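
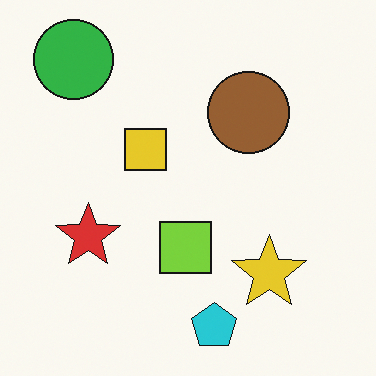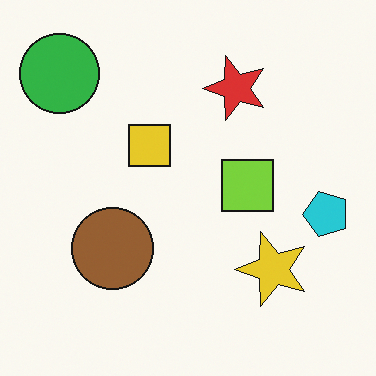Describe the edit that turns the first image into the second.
The image was transposed (reflected across the top-left ↔ bottom-right diagonal).

Shapes have swapped their row and column positions — what was in the top-right is now in the bottom-left — a diagonal reflection.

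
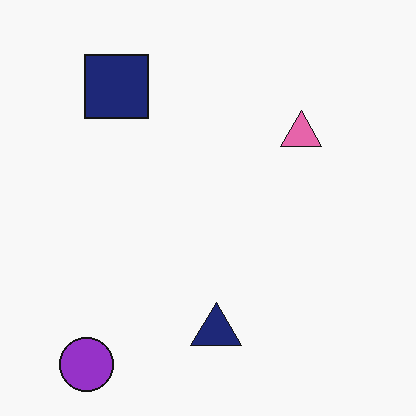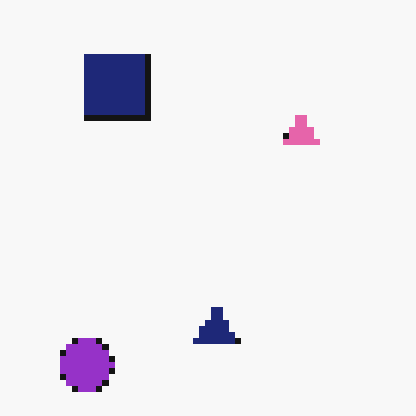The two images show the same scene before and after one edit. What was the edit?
This is the original image pixelated into visible square blocks.

Shapes are reduced to large square blocks; fine edges and outlines are lost — a downscale-then-upscale (mosaic) effect.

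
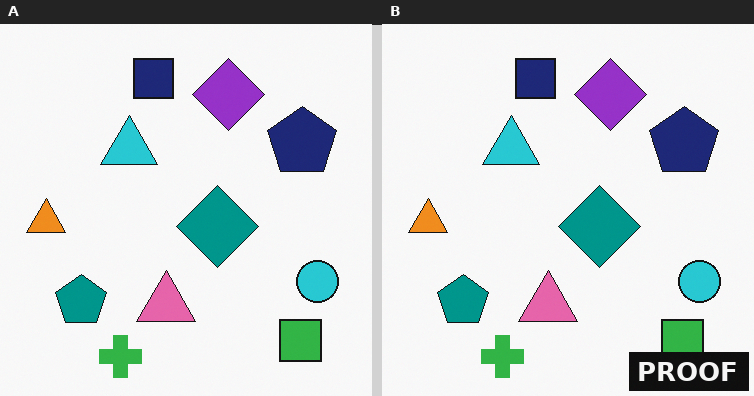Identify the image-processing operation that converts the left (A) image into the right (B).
The image was watermarked with the text "PROOF" in the lower-right corner.

A dark label reading "PROOF" appears in the lower-right corner.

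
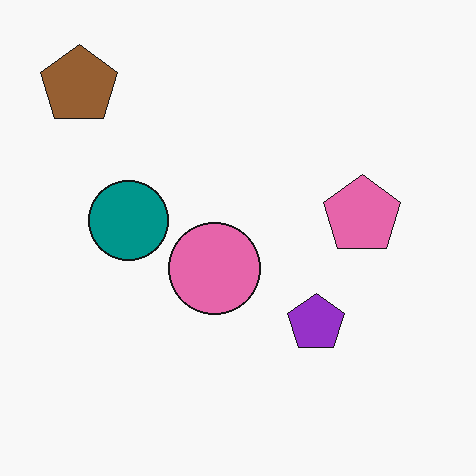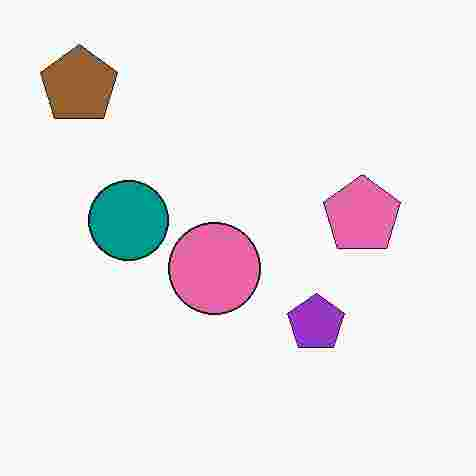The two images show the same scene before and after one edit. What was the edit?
Heavily JPEG-compressed with obvious blocking artifacts.

Blocky 8×8 compression artifacts appear around shape edges and the flat background shows ringing — characteristic JPEG degradation.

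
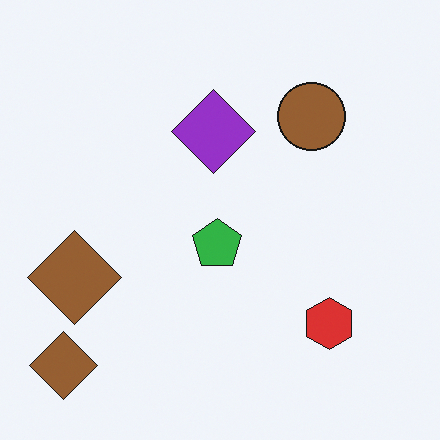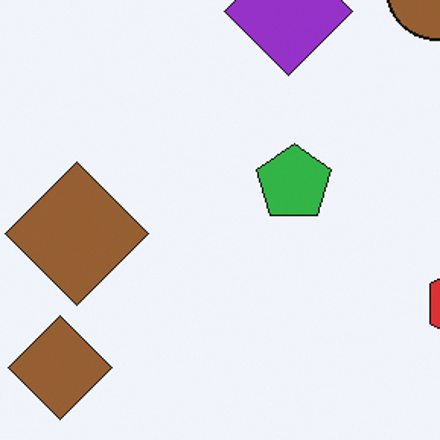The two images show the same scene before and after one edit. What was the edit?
The second image is the first cropped slightly and scaled back up.

The visible shapes are larger and the field of view is narrower; shapes near the original edges may be partly or wholly outside the frame — a crop-and-rescale.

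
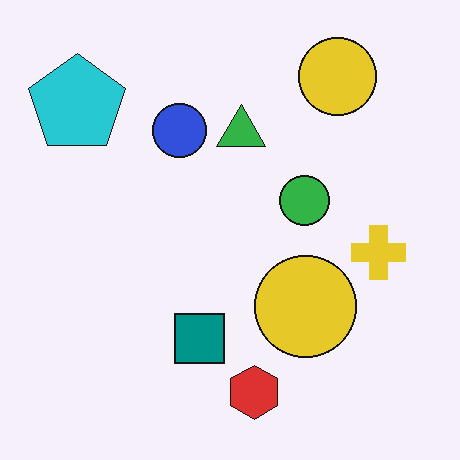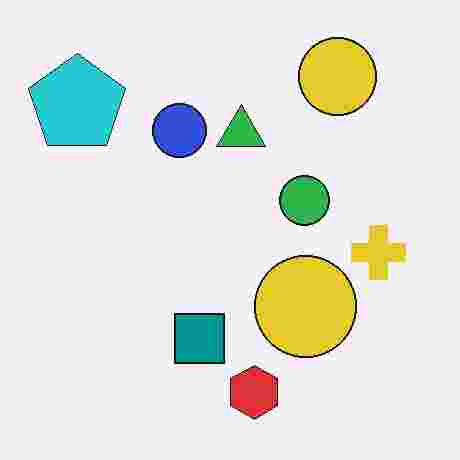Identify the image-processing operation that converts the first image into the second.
The second image is the first heavily JPEG-compressed with obvious blocking artifacts.

Blocky 8×8 compression artifacts appear around shape edges and the flat background shows ringing — characteristic JPEG degradation.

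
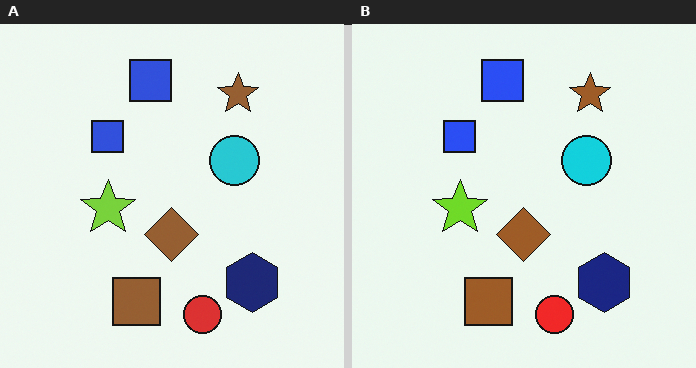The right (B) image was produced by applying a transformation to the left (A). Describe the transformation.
Slightly oversaturated.

All colors are more vivid — a global saturation change.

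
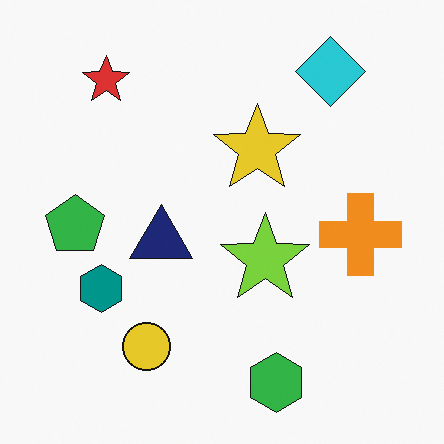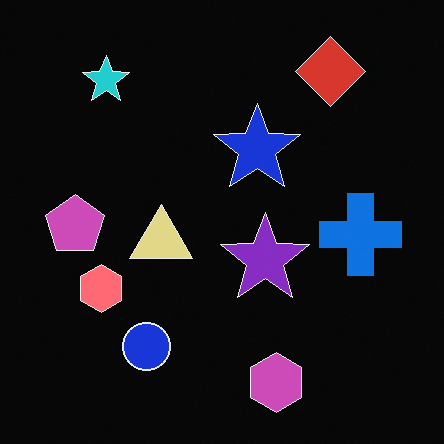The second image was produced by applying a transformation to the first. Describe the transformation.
This is the original image color-inverted (negative).

The light background has become dark and every shape's color is its complement — a photographic negative.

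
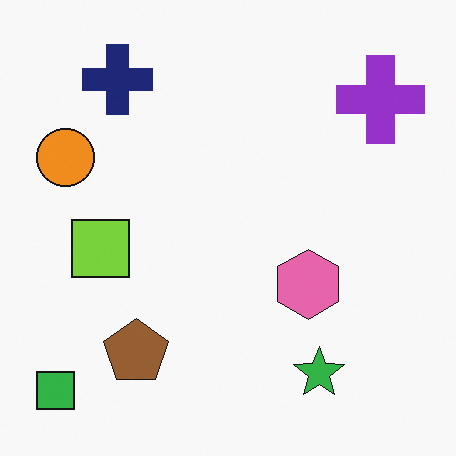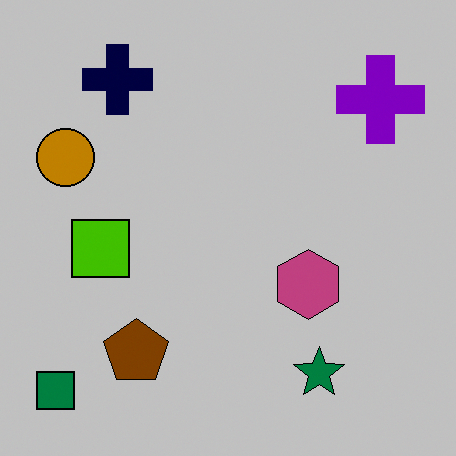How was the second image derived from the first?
The image was heavily posterized to just a handful of flat colors.

Each flat color has snapped to a coarser quantized level — most visibly, the near-white background has dropped to a flat grey.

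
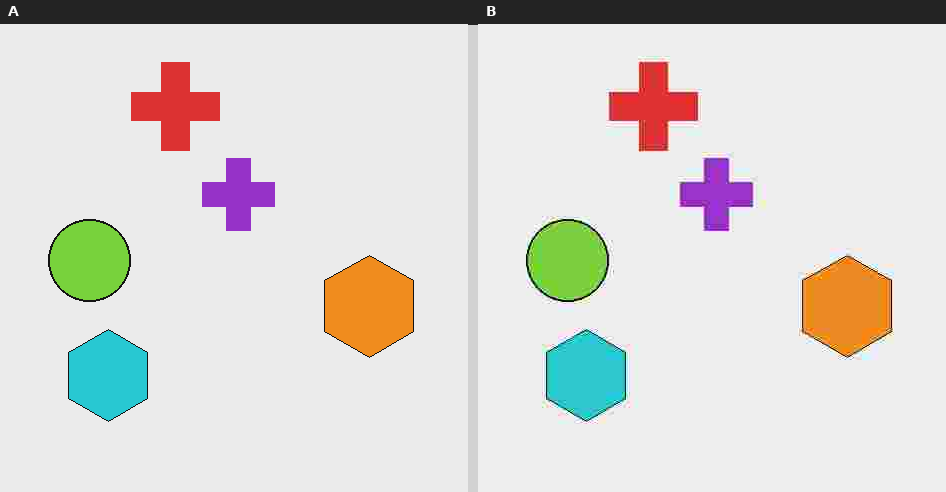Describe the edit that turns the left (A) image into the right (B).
The right (B) image is the left (A) degraded with heavy JPEG compression.

Blocky 8×8 compression artifacts appear around shape edges and the flat background shows ringing — characteristic JPEG degradation.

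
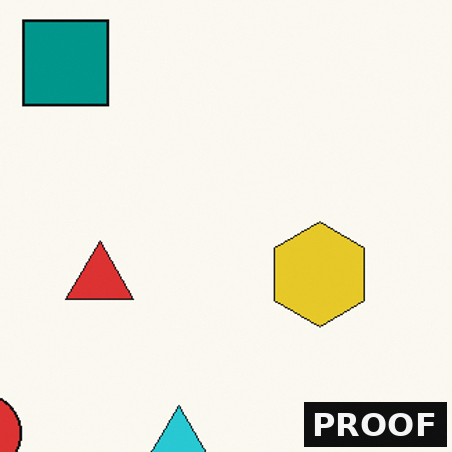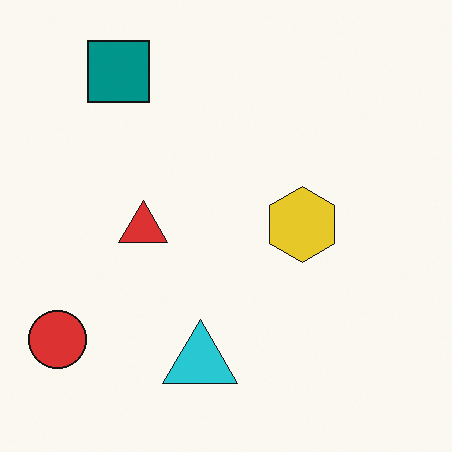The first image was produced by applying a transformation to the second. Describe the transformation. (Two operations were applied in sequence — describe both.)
It was cropped slightly and scaled back up, then watermarked with the text "PROOF" in the lower-right corner.

The visible shapes are larger and the field of view is narrower; shapes near the original edges may be partly or wholly outside the frame — a crop-and-rescale. A dark label reading "PROOF" appears in the lower-right corner.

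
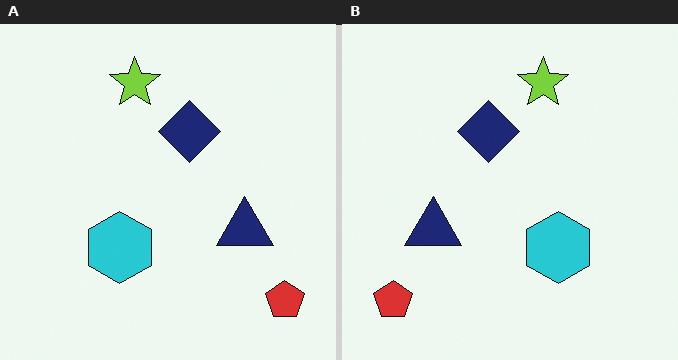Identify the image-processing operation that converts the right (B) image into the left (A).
Flipped horizontally (left ↔ right).

The red pentagon is in the bottom-left of the right (B) image and the bottom-right of the left (A) — shapes on opposite sides of the vertical midline have swapped in a mirror flip.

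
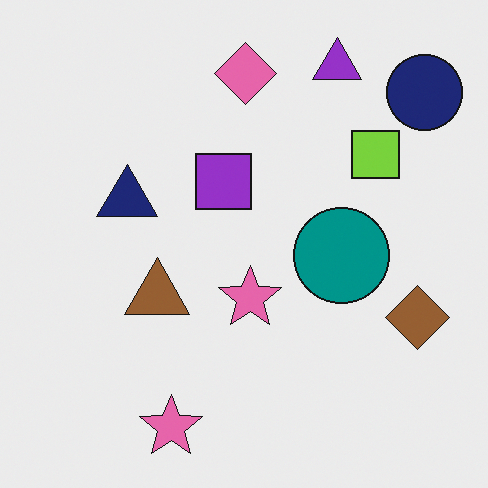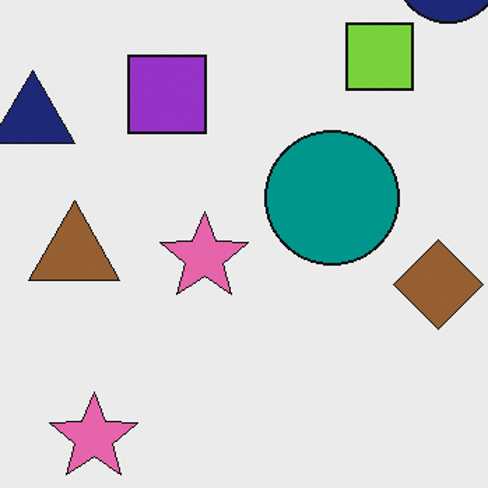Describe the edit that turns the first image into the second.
The image was cropped slightly and scaled back up.

The visible shapes are larger and the field of view is narrower; shapes near the original edges may be partly or wholly outside the frame — a crop-and-rescale.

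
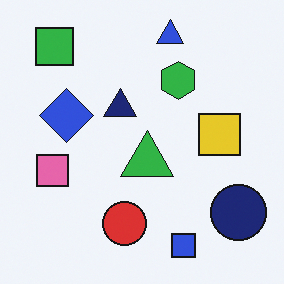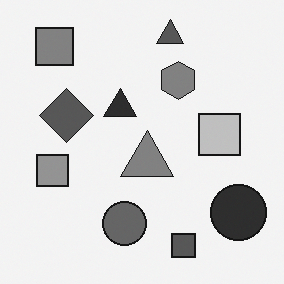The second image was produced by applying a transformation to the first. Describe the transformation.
It was converted to grayscale.

All color is removed — every shape is now a shade of grey.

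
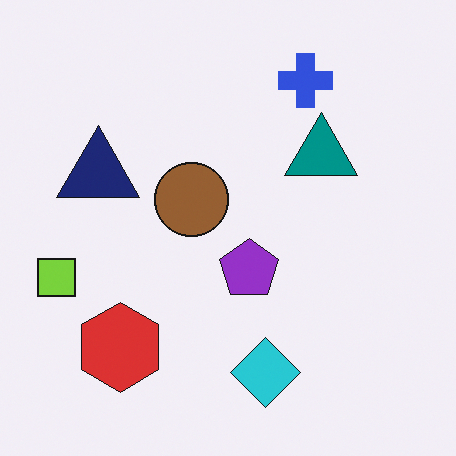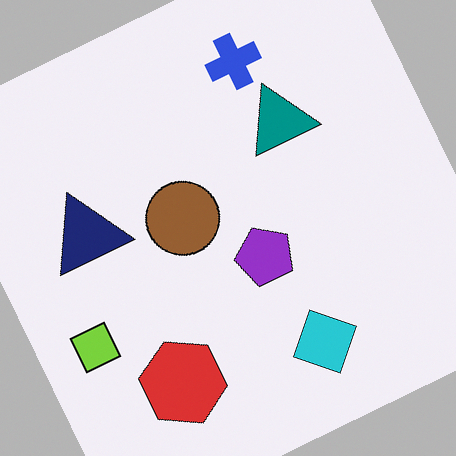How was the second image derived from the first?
The second image is the first rotated counter-clockwise by a clearly visible amount.

Every shape is tilted by the same angle and the image corners show triangular fill wedges — a whole-image rotation by a non-right angle.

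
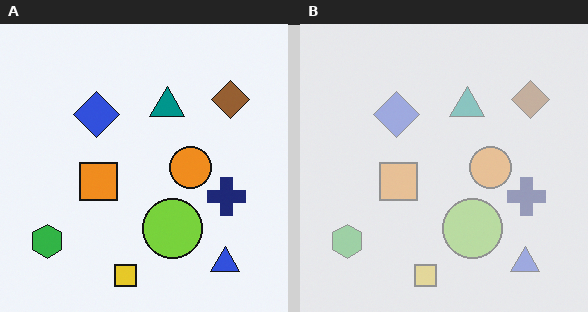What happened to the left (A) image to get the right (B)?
The image was given much lower contrast.

Tones are pushed toward mid-grey across the whole image — a global contrast change.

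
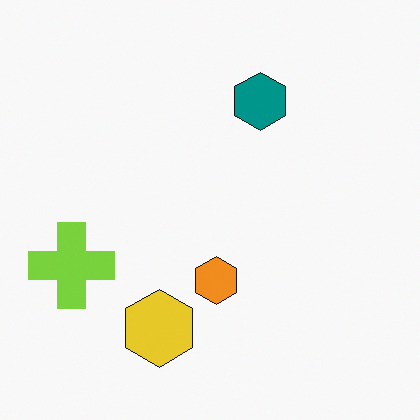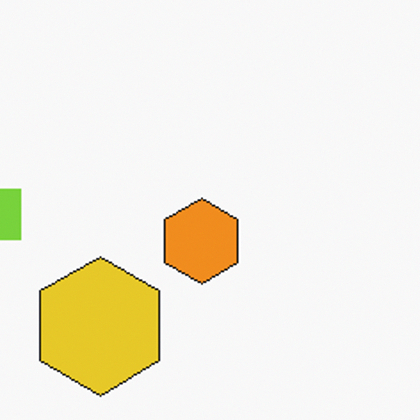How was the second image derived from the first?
Cropped to a noticeably smaller region and rescaled.

The visible shapes are larger and the field of view is narrower; shapes near the original edges may be partly or wholly outside the frame — a crop-and-rescale.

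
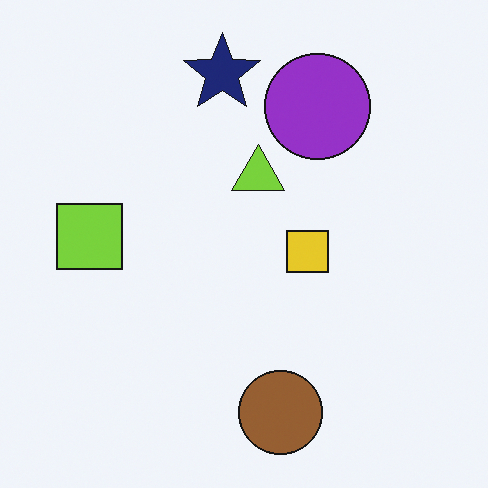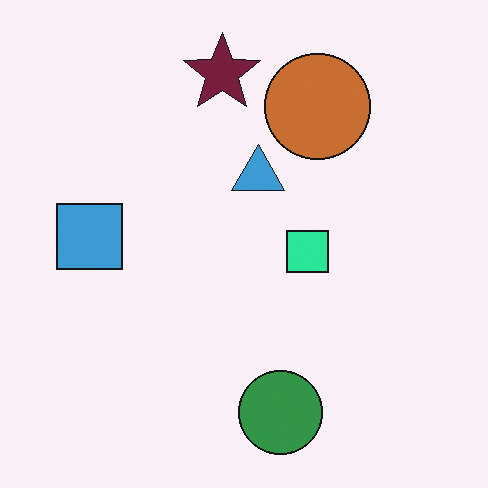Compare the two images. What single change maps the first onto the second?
It was hue-shifted through roughly a third of the color wheel.

Every shape's color has rotated by the same amount around the hue wheel — a uniform hue shift.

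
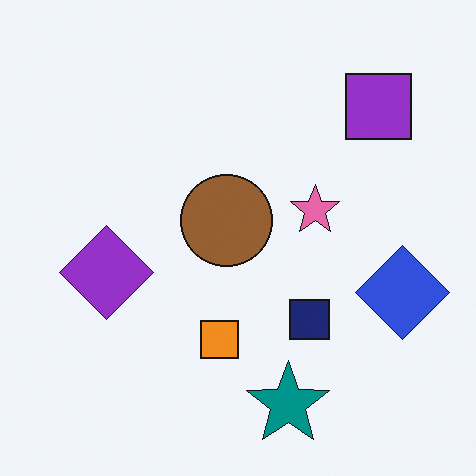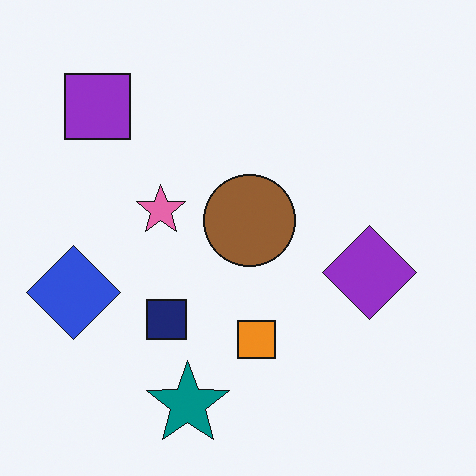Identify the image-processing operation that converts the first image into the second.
Flipped horizontally (left ↔ right).

The blue diamond is in the right of the first image and the left of the second — shapes on opposite sides of the vertical midline have swapped in a mirror flip.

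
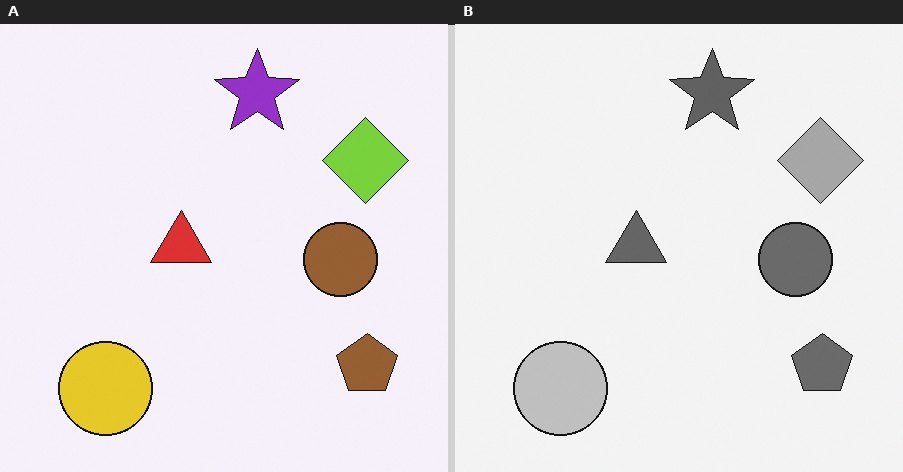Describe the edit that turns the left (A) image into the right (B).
This is the original image converted to grayscale.

All color is removed — every shape is now a shade of grey.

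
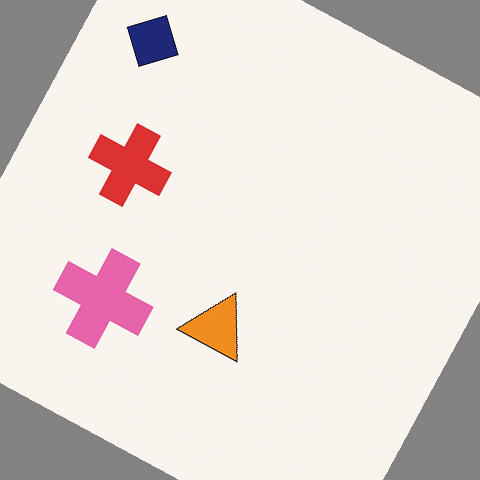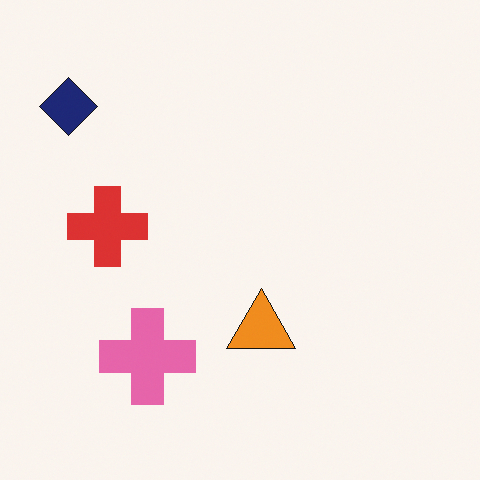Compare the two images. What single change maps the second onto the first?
The transformation is: rotated clockwise by a clearly visible amount.

Every shape is tilted by the same angle and the image corners show triangular fill wedges — a whole-image rotation by a non-right angle.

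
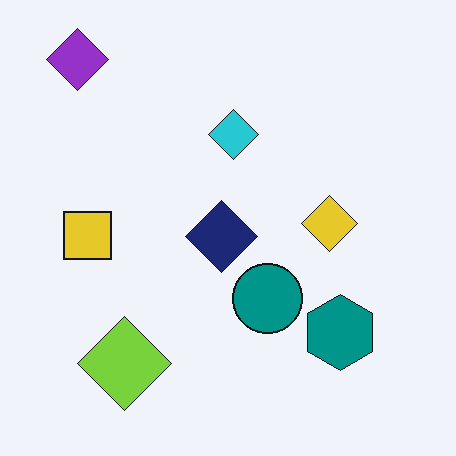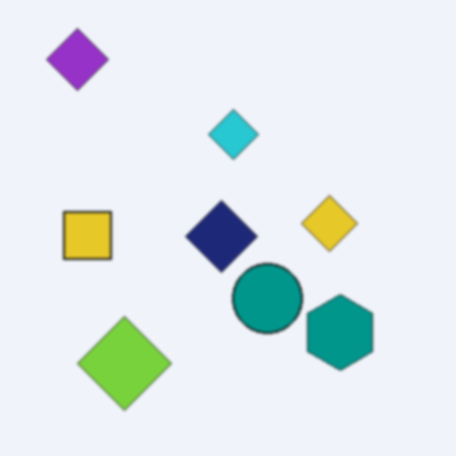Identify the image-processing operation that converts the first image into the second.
The second image is the first slightly softened.

Shape edges and outlines are uniformly softened across the whole image.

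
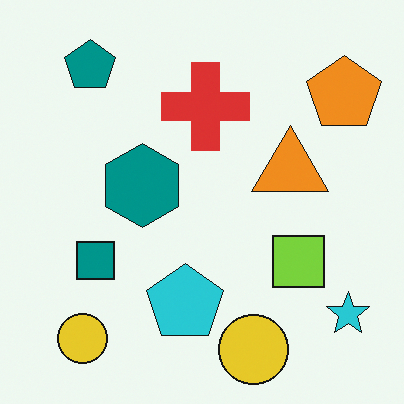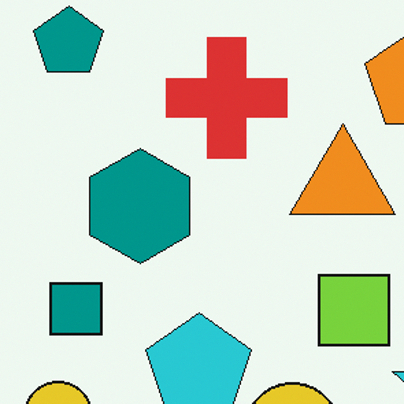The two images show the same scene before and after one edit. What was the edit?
Cropped slightly and scaled back up.

The visible shapes are larger and the field of view is narrower; shapes near the original edges may be partly or wholly outside the frame — a crop-and-rescale.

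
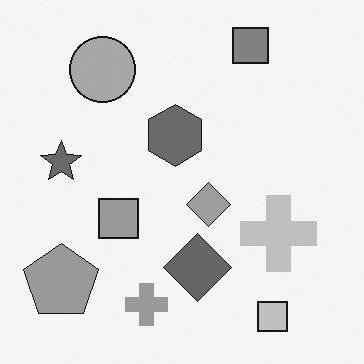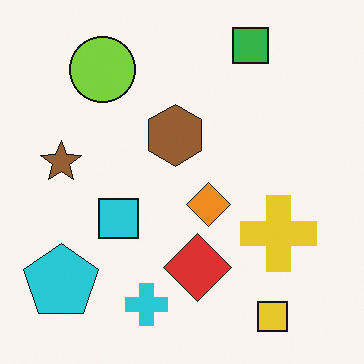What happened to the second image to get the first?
The first image is the second converted to grayscale.

All color is removed — every shape is now a shade of grey.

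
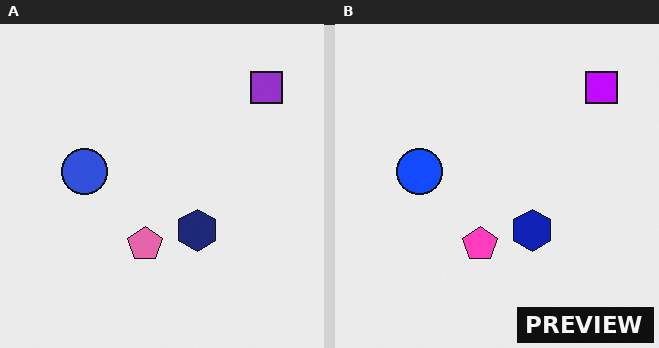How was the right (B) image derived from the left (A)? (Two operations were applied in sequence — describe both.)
This is the original image heavily oversaturated, then watermarked with the text "PREVIEW" in the lower-right corner.

All colors are more vivid — a global saturation change. A dark label reading "PREVIEW" appears in the lower-right corner.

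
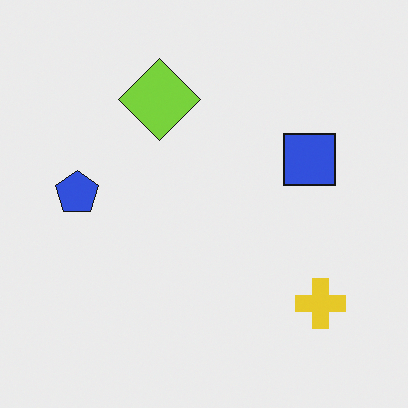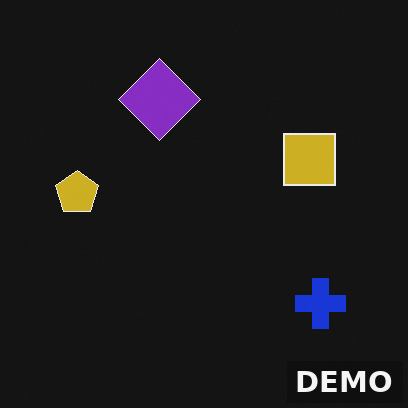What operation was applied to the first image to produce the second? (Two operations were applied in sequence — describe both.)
The second image is the first color-inverted (negative), then watermarked with the text "DEMO" in the lower-right corner.

The light background has become dark and every shape's color is its complement — a photographic negative. A dark label reading "DEMO" appears in the lower-right corner.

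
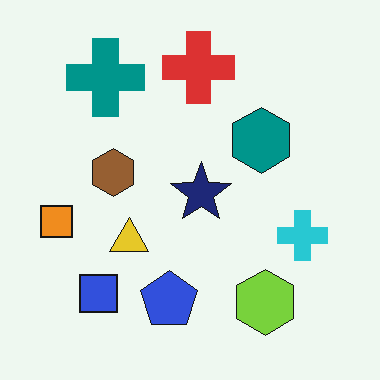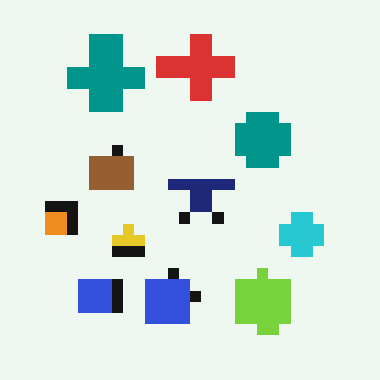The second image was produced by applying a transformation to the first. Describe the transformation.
This is the original image heavily pixelated into large blocks.

Shapes are reduced to large square blocks; fine edges and outlines are lost — a downscale-then-upscale (mosaic) effect.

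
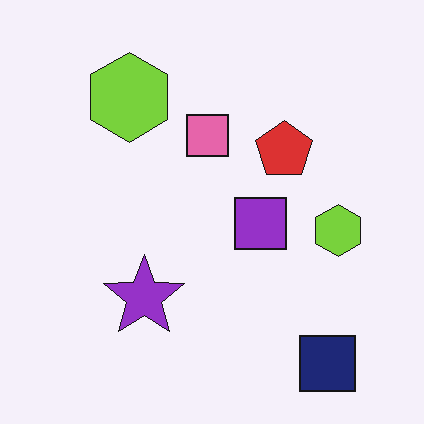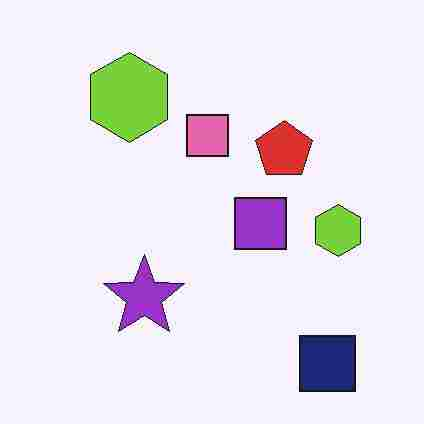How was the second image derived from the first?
Degraded with heavy JPEG compression.

Blocky 8×8 compression artifacts appear around shape edges and the flat background shows ringing — characteristic JPEG degradation.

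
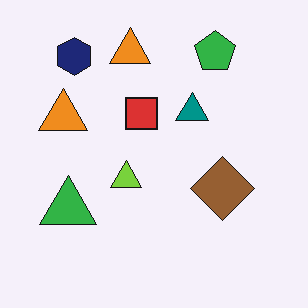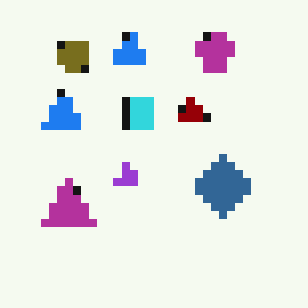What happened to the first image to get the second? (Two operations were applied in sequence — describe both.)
It was hue-shifted by a large amount, then moderately pixelated.

Every shape's color has rotated by the same amount around the hue wheel — a uniform hue shift. Shapes are reduced to large square blocks; fine edges and outlines are lost — a downscale-then-upscale (mosaic) effect.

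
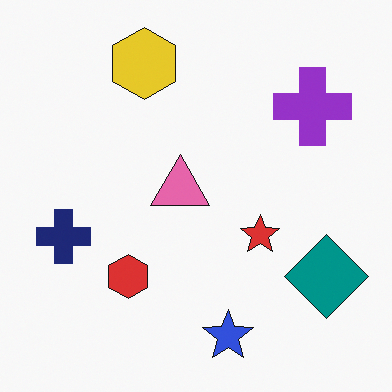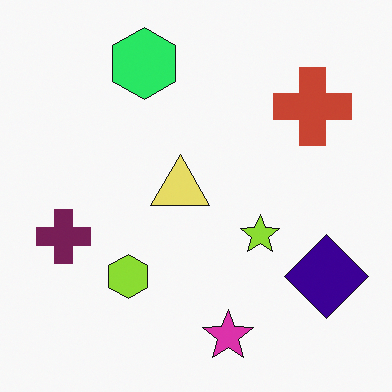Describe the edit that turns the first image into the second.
The image was hue-shifted by a moderate amount.

Every shape's color has rotated by the same amount around the hue wheel — a uniform hue shift.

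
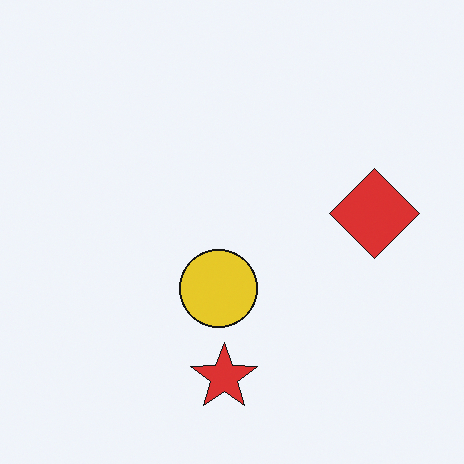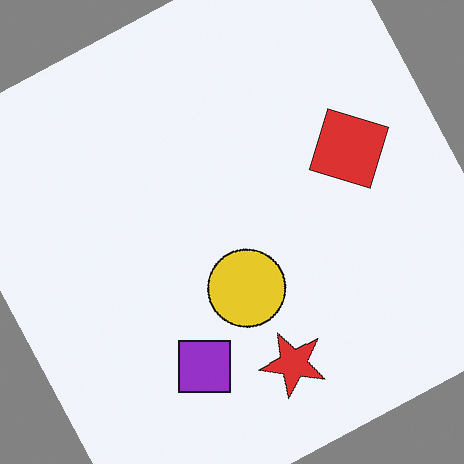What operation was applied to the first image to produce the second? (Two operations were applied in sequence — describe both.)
The image was rotated counter-clockwise by a clearly visible amount, then overlaid with an additional purple square.

Every shape is tilted by the same angle and the image corners show triangular fill wedges — a whole-image rotation by a non-right angle. A purple square appears in the second image that is absent from the first.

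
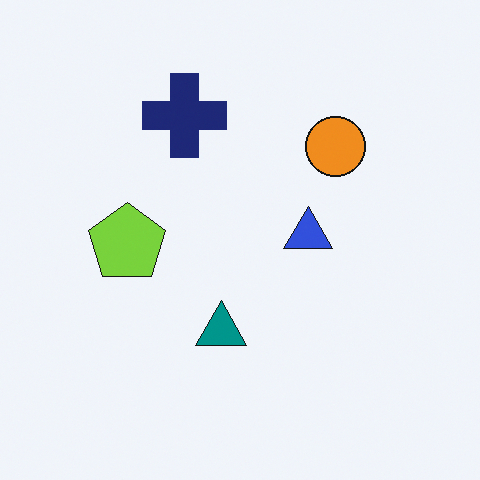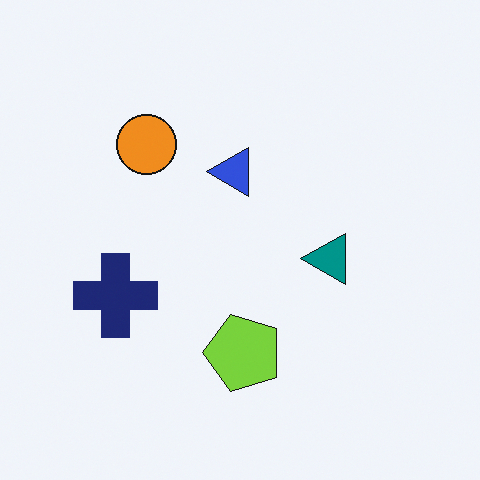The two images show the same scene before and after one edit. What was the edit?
It was rotated 90° counter-clockwise.

The navy cross sits in the top of the first image and the left of the second — consistent with a whole-image 90° counter-clockwise rotation.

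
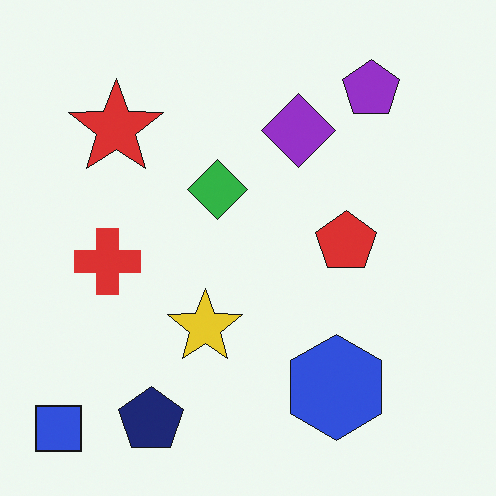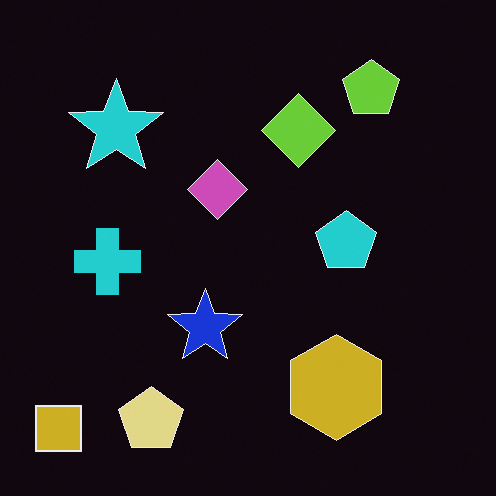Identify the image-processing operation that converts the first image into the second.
The second image is the first color-inverted (negative).

The light background has become dark and every shape's color is its complement — a photographic negative.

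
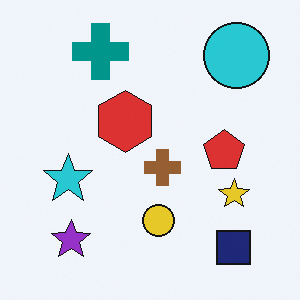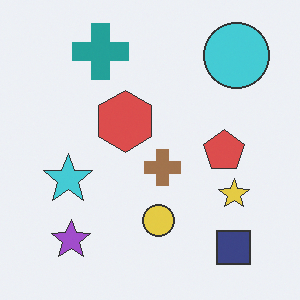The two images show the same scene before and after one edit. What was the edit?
This is the original image given slightly reduced contrast.

Tones are pushed toward mid-grey across the whole image — a global contrast change.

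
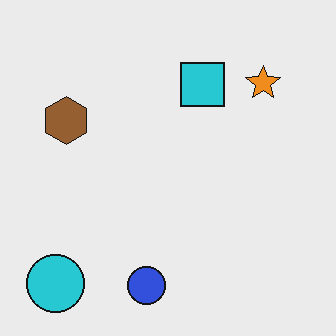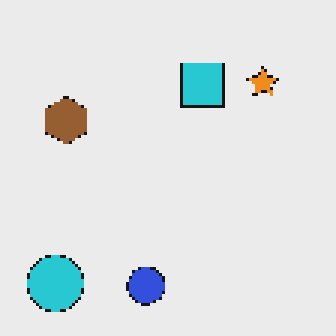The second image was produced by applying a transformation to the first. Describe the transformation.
This is the original image mildly pixelated.

Shapes are reduced to large square blocks; fine edges and outlines are lost — a downscale-then-upscale (mosaic) effect.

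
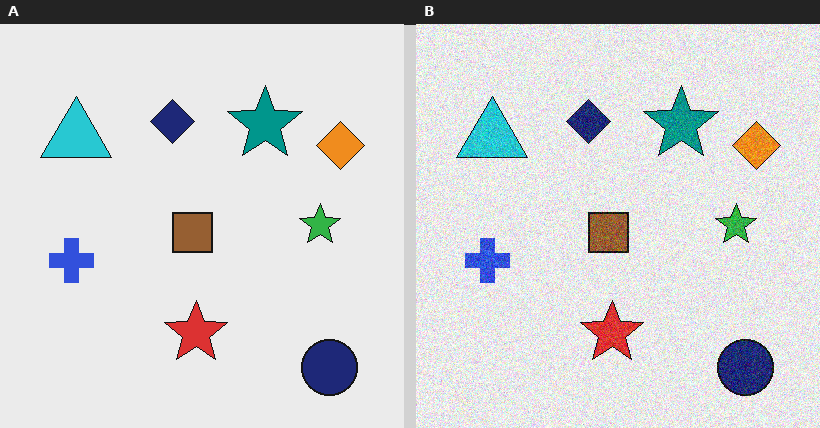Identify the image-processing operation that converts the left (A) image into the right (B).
Degraded with moderate additive noise.

Random speckle covers the whole image, including the flat background.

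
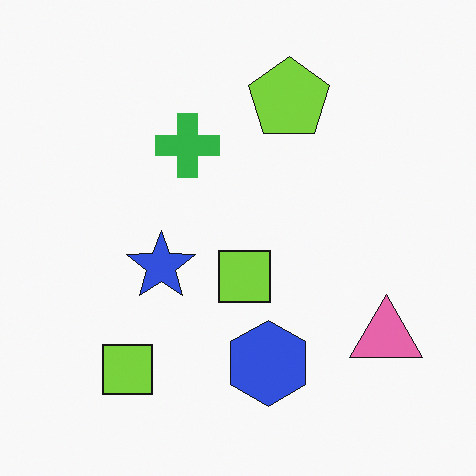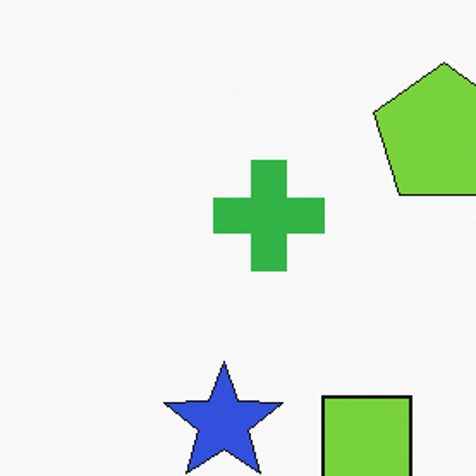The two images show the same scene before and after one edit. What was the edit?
The second image is the first cropped tightly and scaled back up.

The visible shapes are larger and the field of view is narrower; shapes near the original edges may be partly or wholly outside the frame — a crop-and-rescale.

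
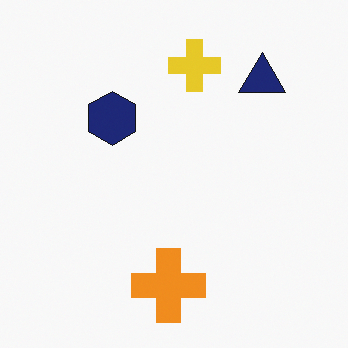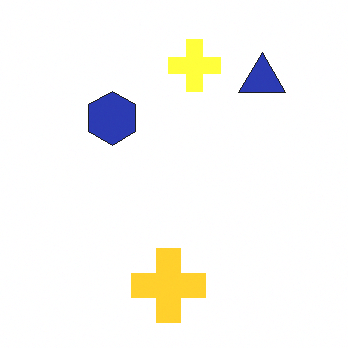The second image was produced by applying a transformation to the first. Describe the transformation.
It was substantially brightened.

Every pixel — background and shapes alike — is uniformly brightened.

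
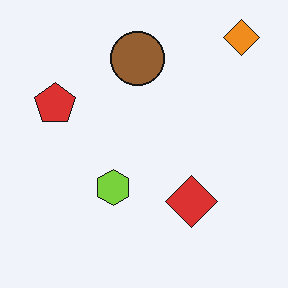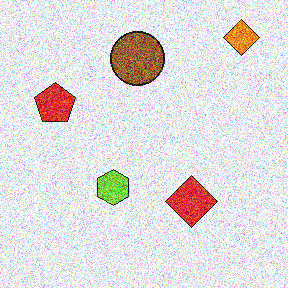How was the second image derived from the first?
It was degraded with a thick layer of grain.

Random speckle covers the whole image, including the flat background.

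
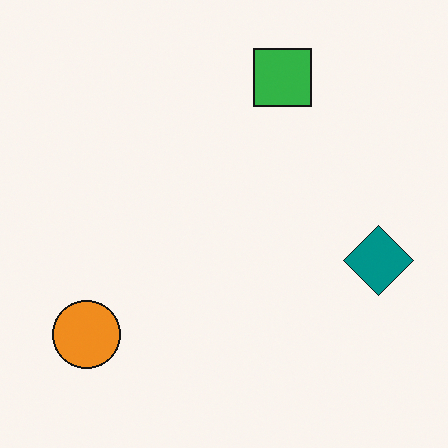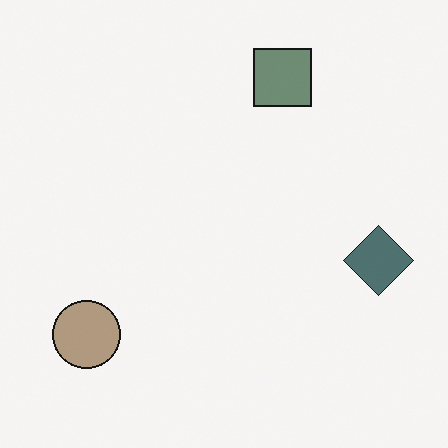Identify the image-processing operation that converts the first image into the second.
Made much more muted (saturation change).

All colors are more muted and greyish — a global saturation change.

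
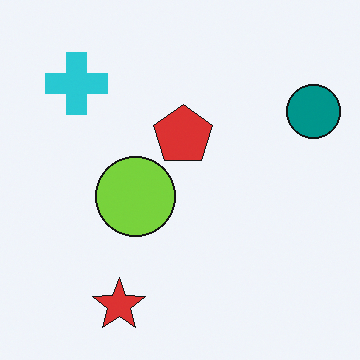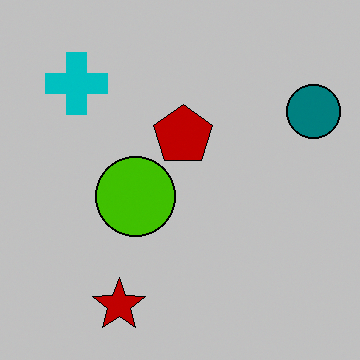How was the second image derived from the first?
It was heavily posterized to just a handful of flat colors.

Each flat color has snapped to a coarser quantized level — most visibly, the near-white background has dropped to a flat grey.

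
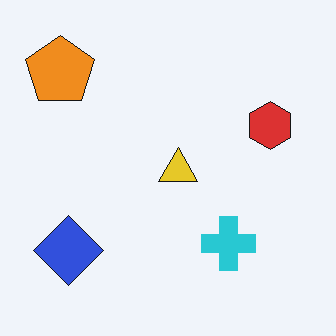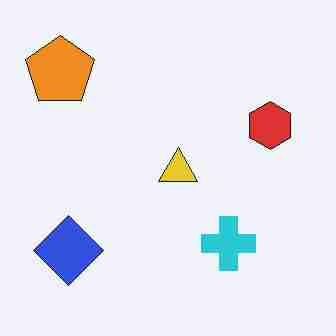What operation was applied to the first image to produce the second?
It was degraded with heavy JPEG compression.

Blocky 8×8 compression artifacts appear around shape edges and the flat background shows ringing — characteristic JPEG degradation.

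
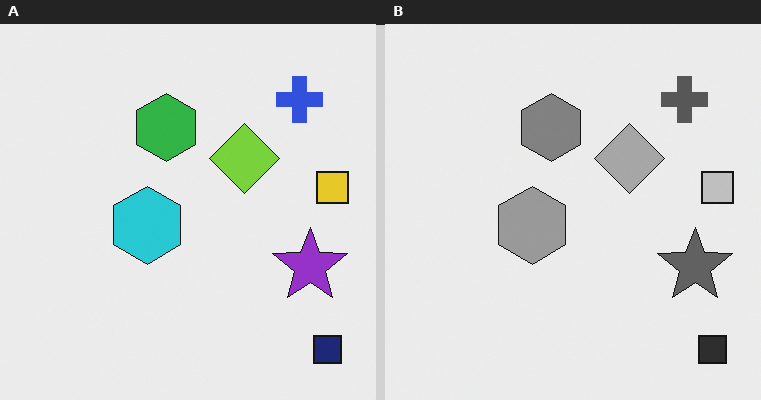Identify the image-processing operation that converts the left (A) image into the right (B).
The image was converted to grayscale.

All color is removed — every shape is now a shade of grey.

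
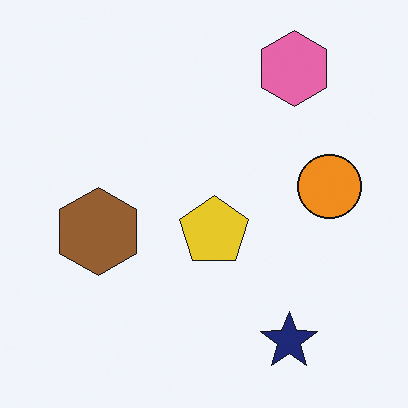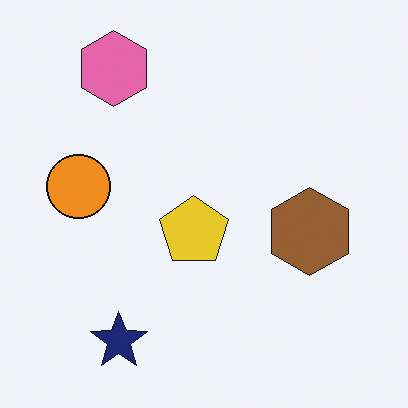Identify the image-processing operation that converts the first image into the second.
The transformation is: flipped horizontally (left ↔ right).

The orange circle is in the right of the first image and the left of the second — shapes on opposite sides of the vertical midline have swapped in a mirror flip.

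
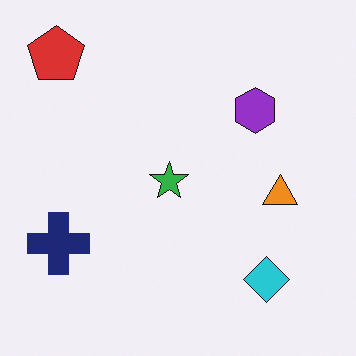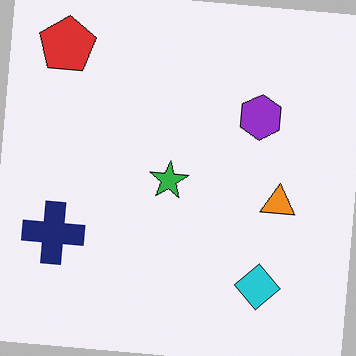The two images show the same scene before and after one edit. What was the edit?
The transformation is: rotated clockwise by a few degrees.

Every shape is tilted by the same angle and the image corners show triangular fill wedges — a whole-image rotation by a non-right angle.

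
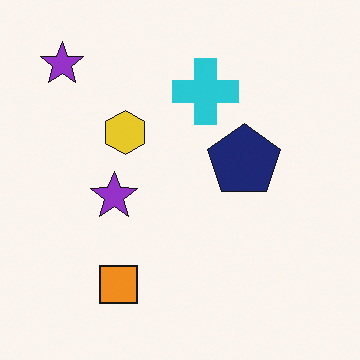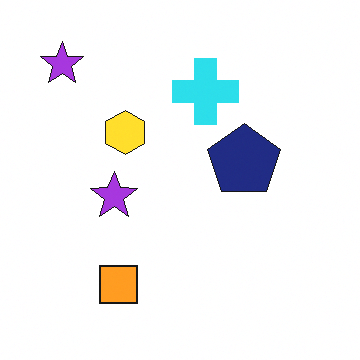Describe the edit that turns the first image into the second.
The transformation is: brightened a little.

Every pixel — background and shapes alike — is uniformly brightened.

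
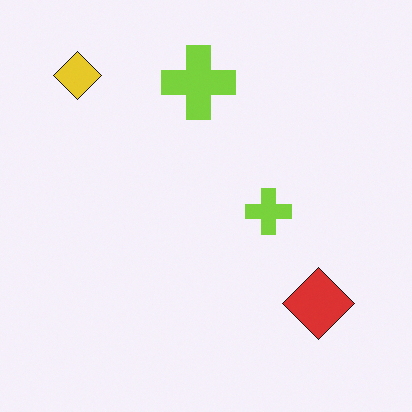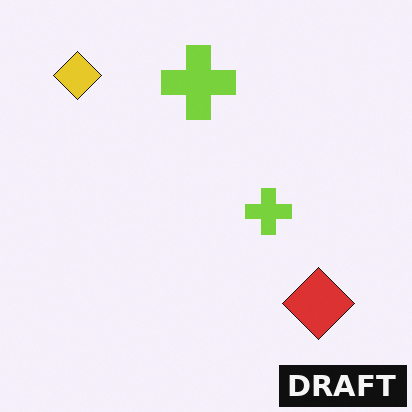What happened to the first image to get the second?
The image was watermarked with the text "DRAFT" in the lower-right corner.

A dark label reading "DRAFT" appears in the lower-right corner.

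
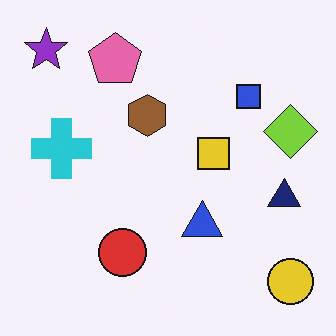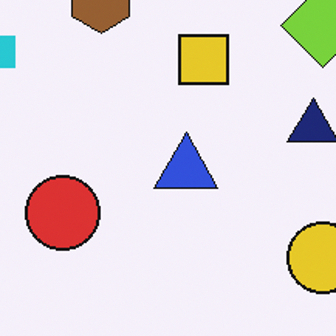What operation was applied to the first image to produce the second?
This is the original image cropped to a modestly smaller region and rescaled.

The visible shapes are larger and the field of view is narrower; shapes near the original edges may be partly or wholly outside the frame — a crop-and-rescale.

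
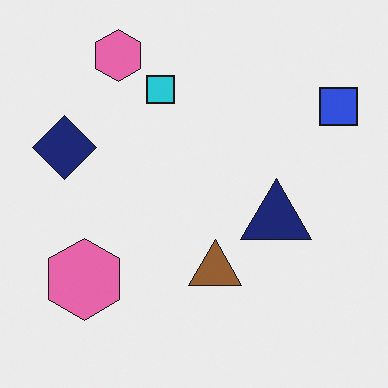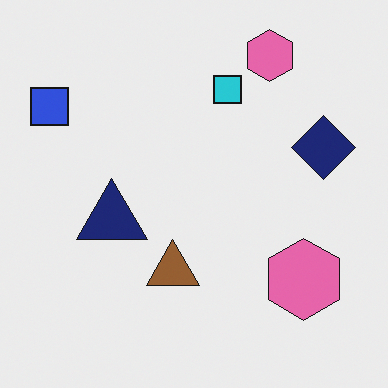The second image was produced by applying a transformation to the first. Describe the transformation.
The transformation is: flipped horizontally (left ↔ right).

The blue square is in the top-right of the first image and the top-left of the second — shapes on opposite sides of the vertical midline have swapped in a mirror flip.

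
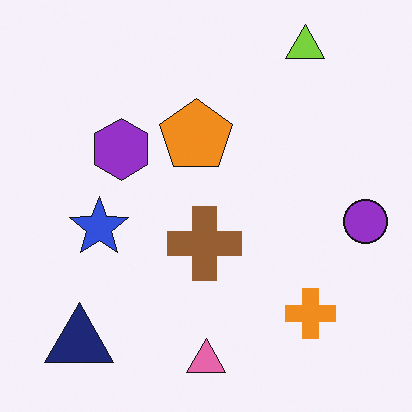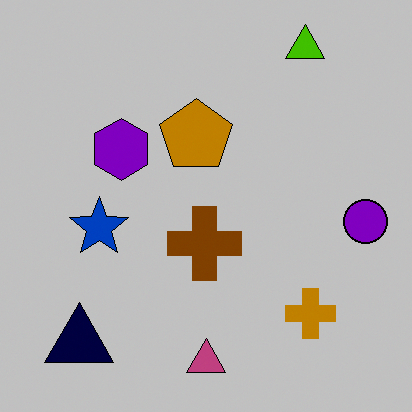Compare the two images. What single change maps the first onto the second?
It was aggressively posterized.

Each flat color has snapped to a coarser quantized level — most visibly, the near-white background has dropped to a flat grey.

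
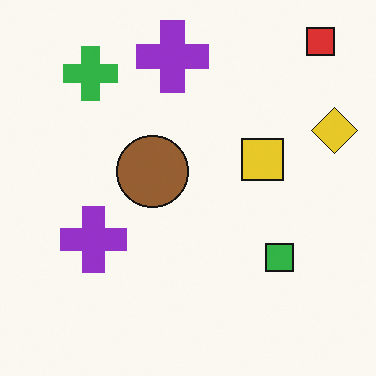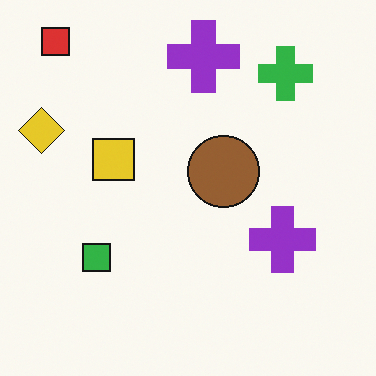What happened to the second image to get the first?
It was flipped horizontally (left ↔ right).

The yellow diamond is in the left of the second image and the right of the first — shapes on opposite sides of the vertical midline have swapped in a mirror flip.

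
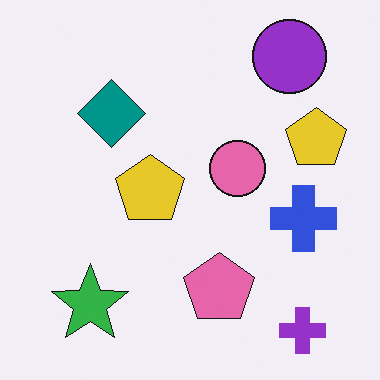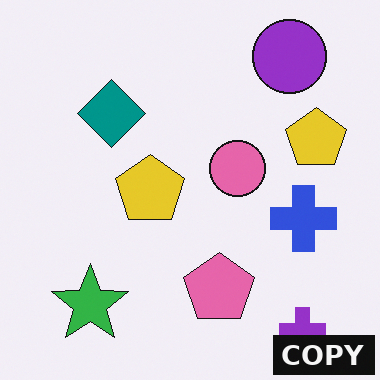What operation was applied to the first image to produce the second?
The transformation is: watermarked with the text "COPY" in the lower-right corner.

A dark label reading "COPY" appears in the lower-right corner.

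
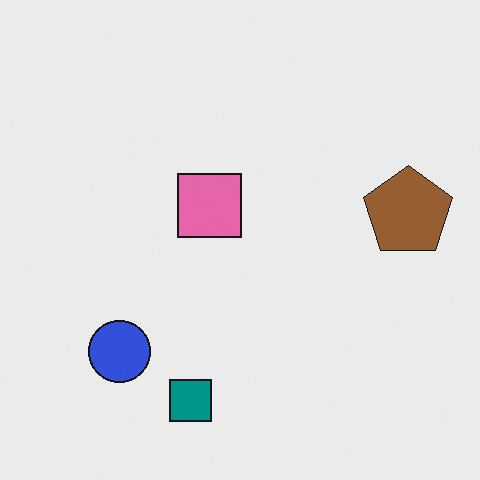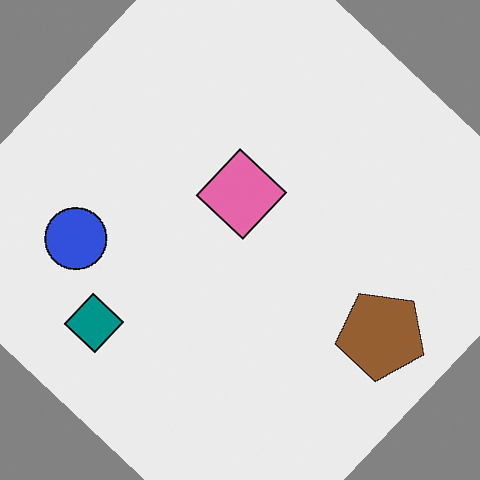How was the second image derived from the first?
The image was rotated clockwise by a large amount — several tens of degrees.

Every shape is tilted by the same angle and the image corners show triangular fill wedges — a whole-image rotation by a non-right angle.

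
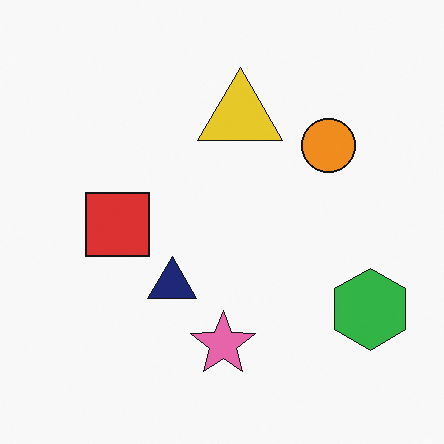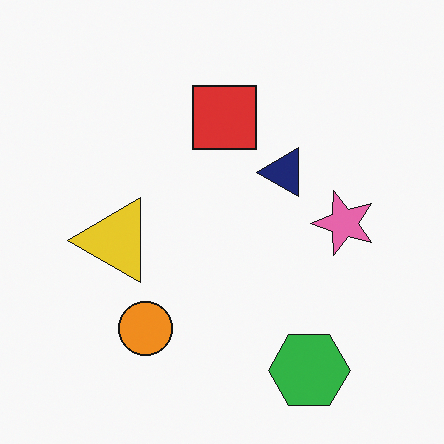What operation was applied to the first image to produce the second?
Transposed (reflected across the top-left ↔ bottom-right diagonal).

Shapes have swapped their row and column positions — what was in the top-right is now in the bottom-left — a diagonal reflection.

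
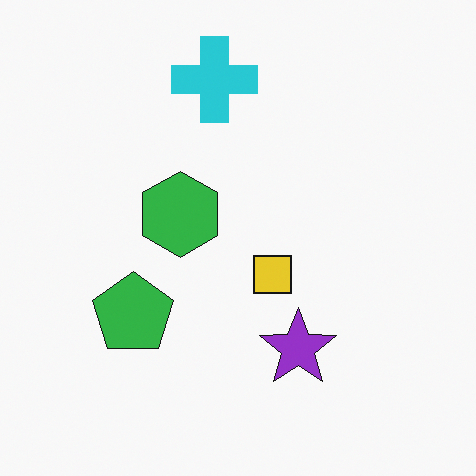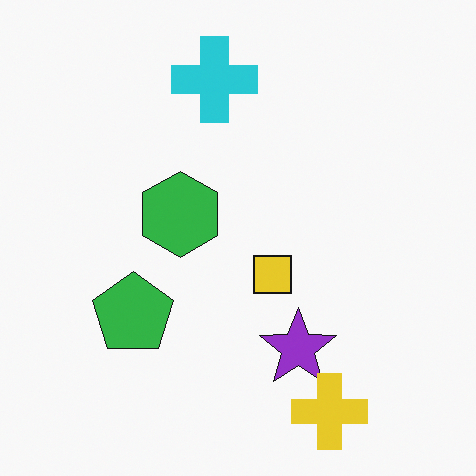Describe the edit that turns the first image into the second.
The image was overlaid with an additional yellow cross.

A yellow cross appears in the second image that is absent from the first.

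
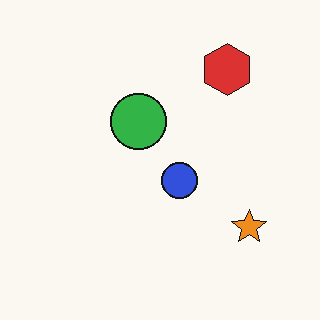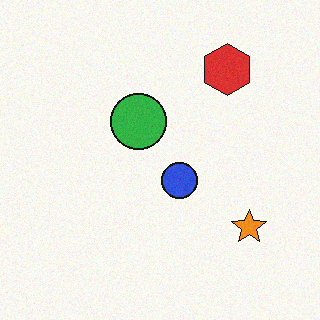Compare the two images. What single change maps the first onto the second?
Degraded with a light layer of grain.

Random speckle covers the whole image, including the flat background.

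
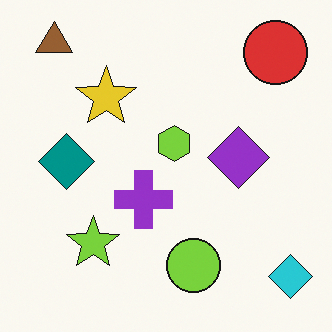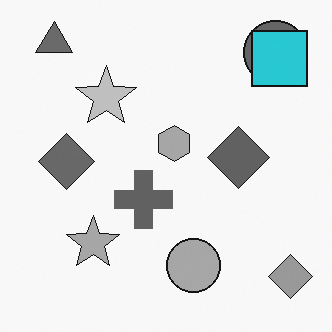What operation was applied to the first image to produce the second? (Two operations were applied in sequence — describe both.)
The image was converted to grayscale, then overlaid with an additional cyan square.

All color is removed — every shape is now a shade of grey. A cyan square appears in the second image that is absent from the first.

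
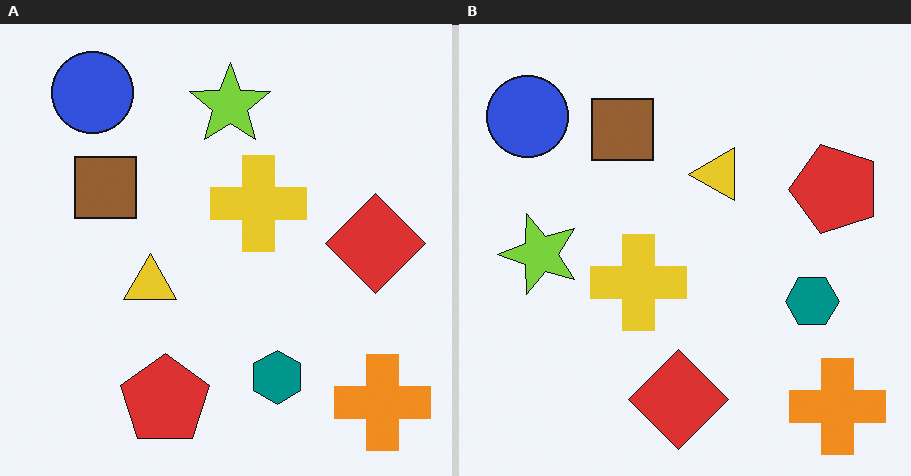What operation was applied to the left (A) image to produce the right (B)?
The right (B) image is the left (A) transposed (reflected across the top-left ↔ bottom-right diagonal).

Shapes have swapped their row and column positions — what was in the top-right is now in the bottom-left — a diagonal reflection.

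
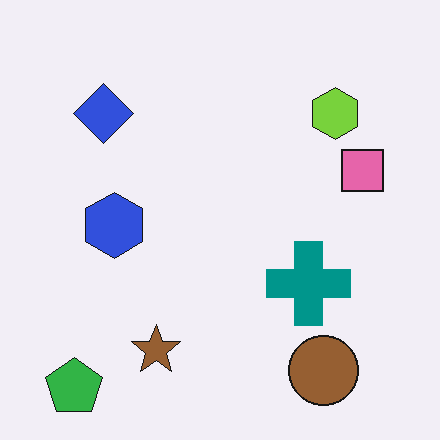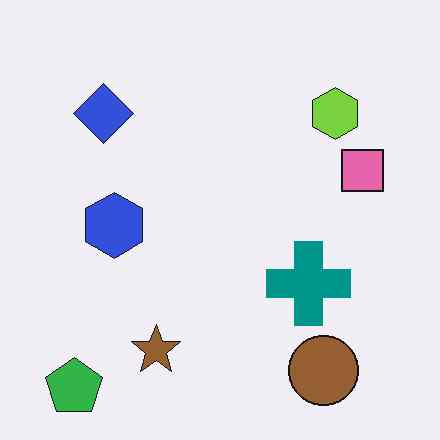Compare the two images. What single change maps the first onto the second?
This is the original image JPEG-compressed with visible artifacts.

Blocky 8×8 compression artifacts appear around shape edges and the flat background shows ringing — characteristic JPEG degradation.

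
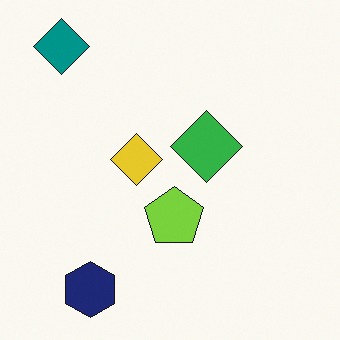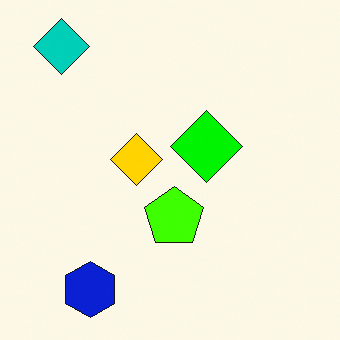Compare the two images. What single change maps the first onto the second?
The transformation is: made much more vivid (saturation change).

All colors are more vivid — a global saturation change.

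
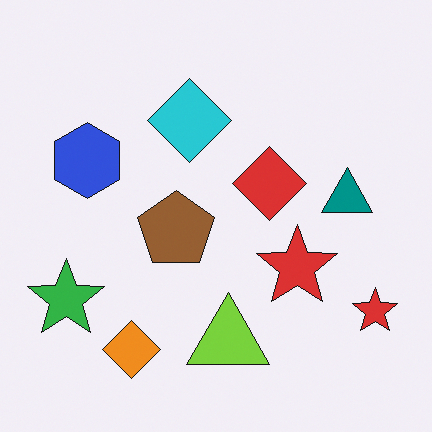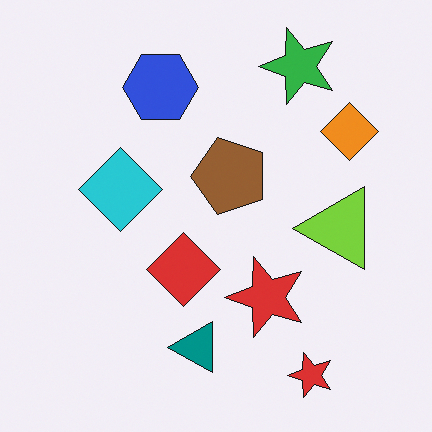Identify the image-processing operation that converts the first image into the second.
Transposed (reflected across the top-left ↔ bottom-right diagonal).

Shapes have swapped their row and column positions — what was in the top-right is now in the bottom-left — a diagonal reflection.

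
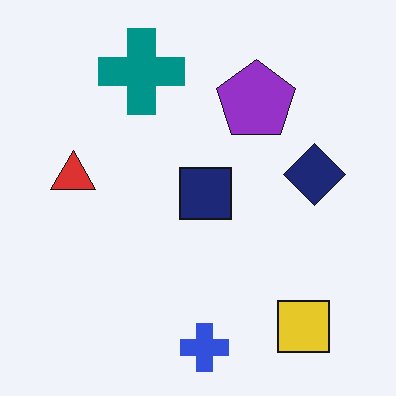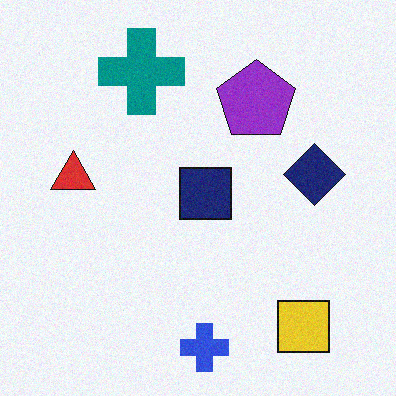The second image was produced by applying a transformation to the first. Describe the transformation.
The image was degraded with subtle gaussian noise.

Random speckle covers the whole image, including the flat background.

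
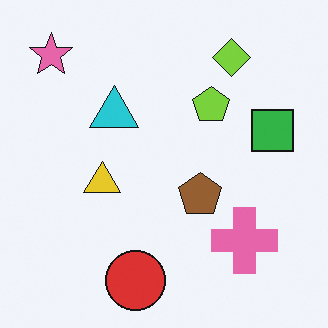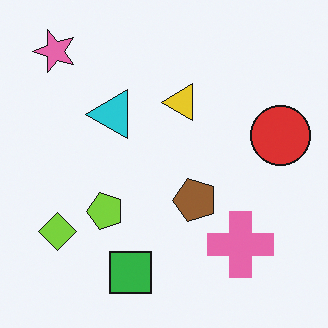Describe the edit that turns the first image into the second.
The image was transposed (reflected across the top-left ↔ bottom-right diagonal).

Shapes have swapped their row and column positions — what was in the top-right is now in the bottom-left — a diagonal reflection.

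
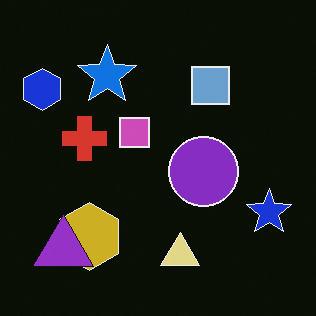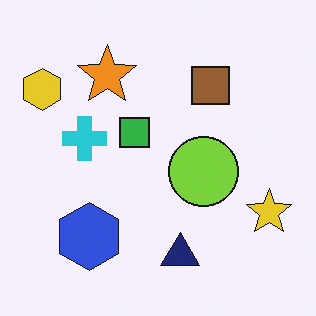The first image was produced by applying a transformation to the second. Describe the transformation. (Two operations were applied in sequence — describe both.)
This is the original image color-inverted (negative), then overlaid with an additional purple triangle.

The light background has become dark and every shape's color is its complement — a photographic negative. A purple triangle appears in the first image that is absent from the second.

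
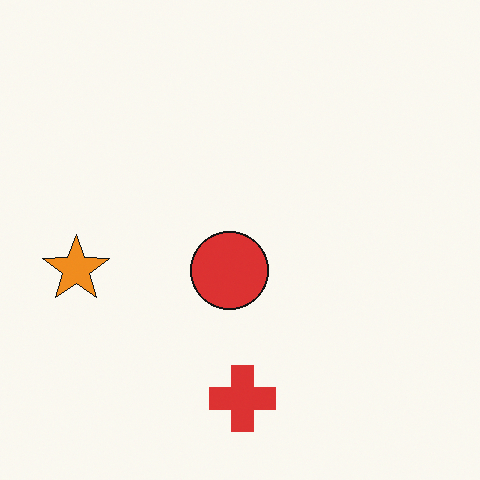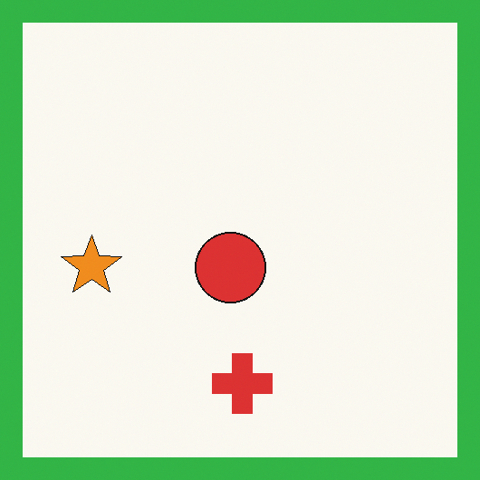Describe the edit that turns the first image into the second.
It was framed with a green border.

A solid green frame runs around the edge of the second image, with the content slightly shrunk inside it.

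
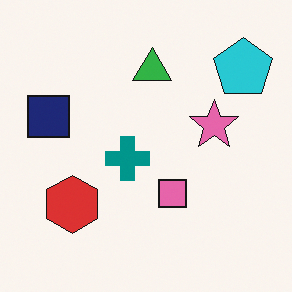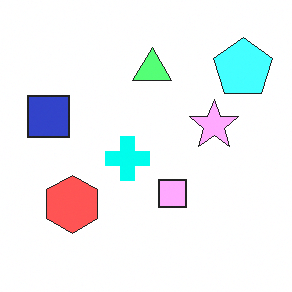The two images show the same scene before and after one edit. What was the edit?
This is the original image substantially brightened.

Every pixel — background and shapes alike — is uniformly brightened.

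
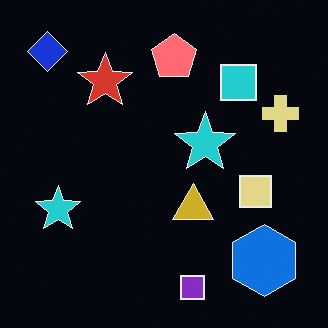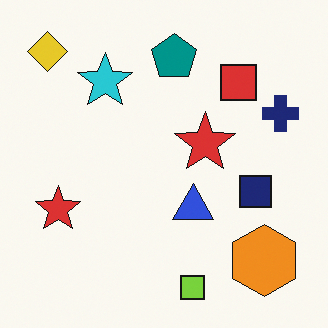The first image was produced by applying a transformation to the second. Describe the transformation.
The first image is the second color-inverted (negative).

The light background has become dark and every shape's color is its complement — a photographic negative.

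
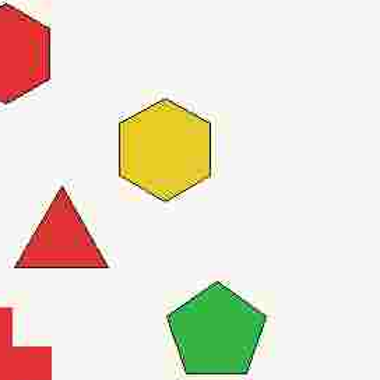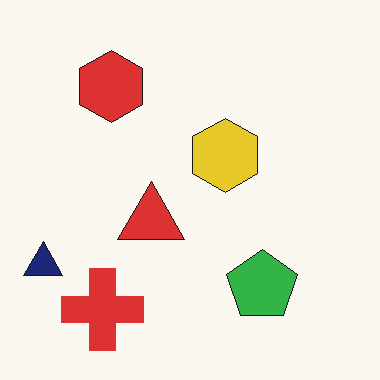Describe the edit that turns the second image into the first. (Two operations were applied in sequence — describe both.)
The image was heavily JPEG-compressed with obvious blocking artifacts, then cropped to a modestly smaller region and rescaled.

Blocky 8×8 compression artifacts appear around shape edges and the flat background shows ringing — characteristic JPEG degradation. The visible shapes are larger and the field of view is narrower; shapes near the original edges may be partly or wholly outside the frame — a crop-and-rescale.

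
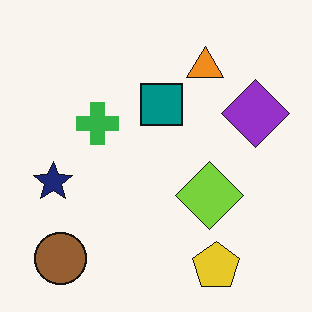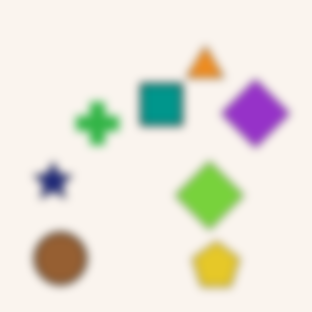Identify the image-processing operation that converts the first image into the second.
It was moderately blurred.

Shape edges and outlines are uniformly softened across the whole image.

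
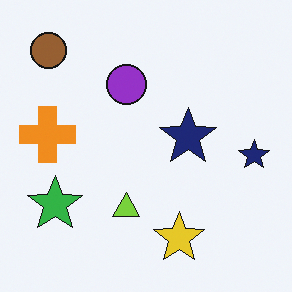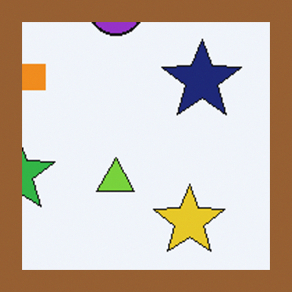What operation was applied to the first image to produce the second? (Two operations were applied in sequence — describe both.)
Cropped to a noticeably smaller region and rescaled, then framed with a brown border.

The visible shapes are larger and the field of view is narrower; shapes near the original edges may be partly or wholly outside the frame — a crop-and-rescale. A solid brown frame runs around the edge of the second image, with the content slightly shrunk inside it.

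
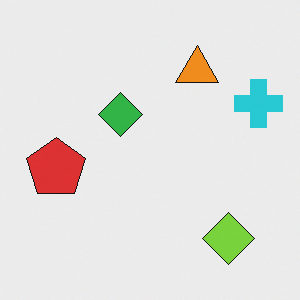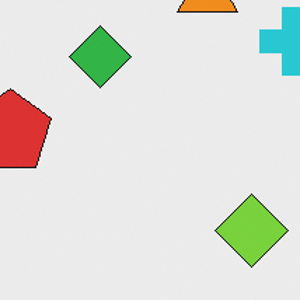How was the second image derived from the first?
The transformation is: cropped slightly and scaled back up.

The visible shapes are larger and the field of view is narrower; shapes near the original edges may be partly or wholly outside the frame — a crop-and-rescale.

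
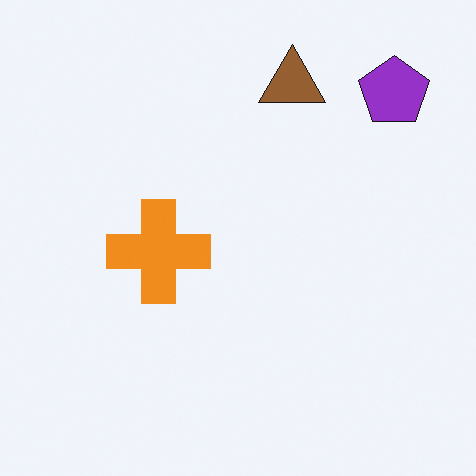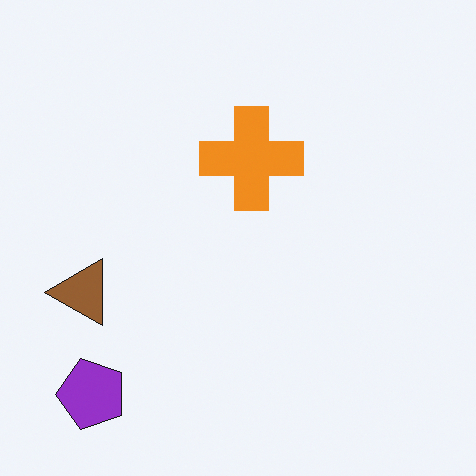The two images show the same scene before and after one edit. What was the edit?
It was transposed (reflected across the top-left ↔ bottom-right diagonal).

Shapes have swapped their row and column positions — what was in the top-right is now in the bottom-left — a diagonal reflection.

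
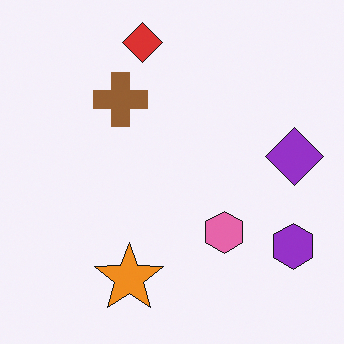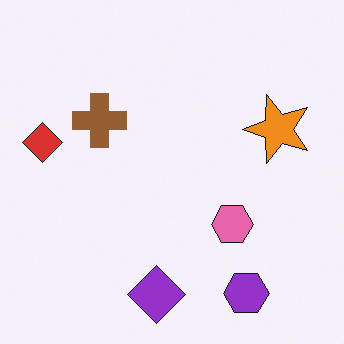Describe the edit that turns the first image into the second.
The second image is the first transposed (reflected across the top-left ↔ bottom-right diagonal).

Shapes have swapped their row and column positions — what was in the top-right is now in the bottom-left — a diagonal reflection.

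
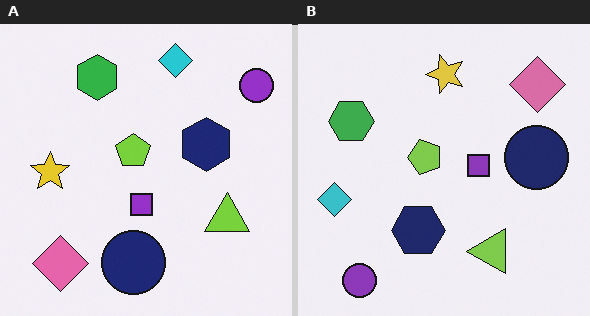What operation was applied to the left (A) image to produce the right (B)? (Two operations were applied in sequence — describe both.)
This is the original image slightly desaturated, then transposed (reflected across the top-left ↔ bottom-right diagonal).

All colors are more muted and greyish — a global saturation change. Shapes have swapped their row and column positions — what was in the top-right is now in the bottom-left — a diagonal reflection.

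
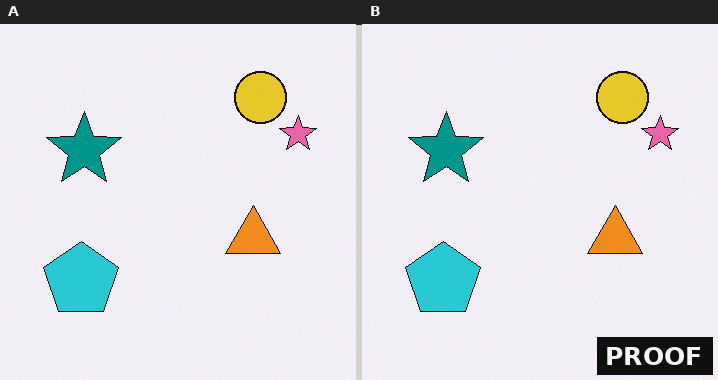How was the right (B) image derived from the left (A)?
This is the original image watermarked with the text "PROOF" in the lower-right corner.

A dark label reading "PROOF" appears in the lower-right corner.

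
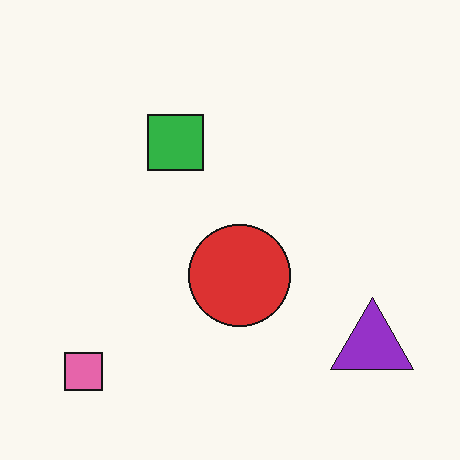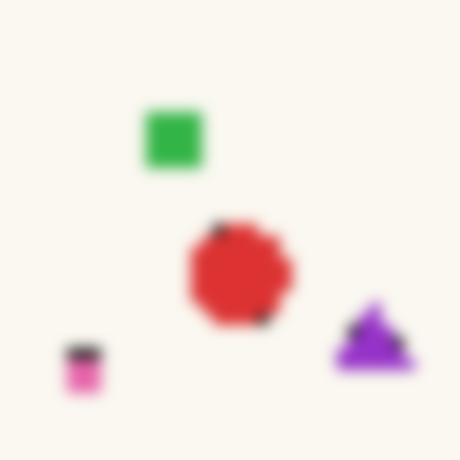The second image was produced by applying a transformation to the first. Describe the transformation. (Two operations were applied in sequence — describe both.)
The image was coarsely pixelated, then heavily blurred.

Shapes are reduced to large square blocks; fine edges and outlines are lost — a downscale-then-upscale (mosaic) effect. Shape edges and outlines are uniformly softened across the whole image.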